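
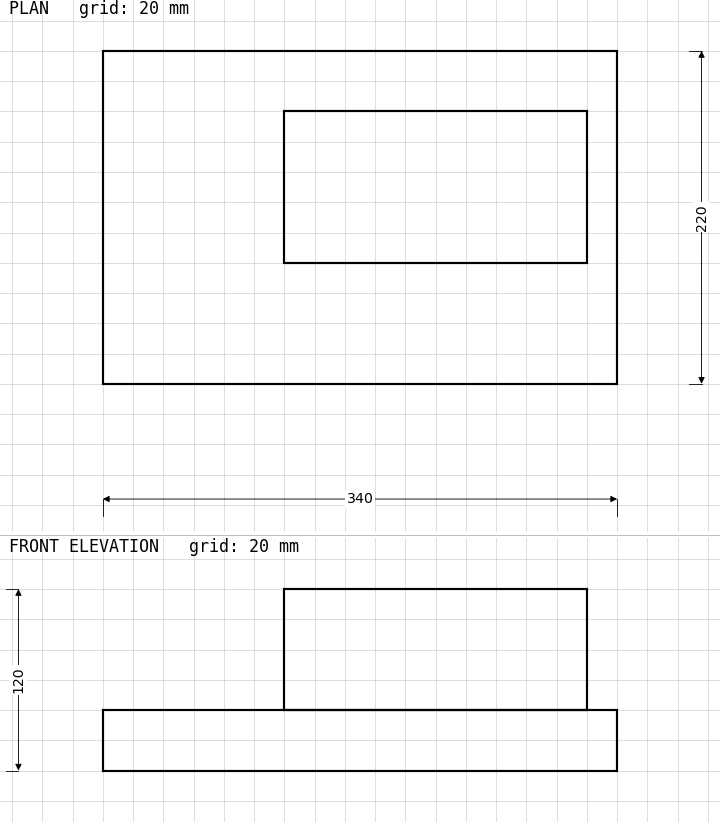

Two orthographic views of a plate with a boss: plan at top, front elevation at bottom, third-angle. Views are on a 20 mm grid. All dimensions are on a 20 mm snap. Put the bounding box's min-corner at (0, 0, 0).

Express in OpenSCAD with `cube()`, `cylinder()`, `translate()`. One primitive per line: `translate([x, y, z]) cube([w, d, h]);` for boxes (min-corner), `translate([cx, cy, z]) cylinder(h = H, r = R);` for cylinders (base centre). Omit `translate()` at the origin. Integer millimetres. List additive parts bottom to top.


cube([340, 220, 40]);
translate([120, 80, 40]) cube([200, 100, 80]);


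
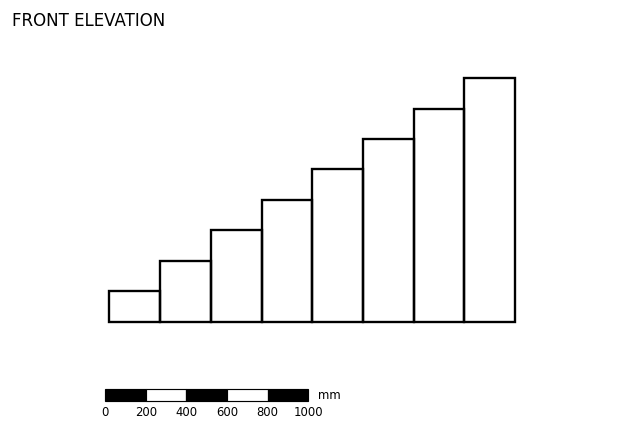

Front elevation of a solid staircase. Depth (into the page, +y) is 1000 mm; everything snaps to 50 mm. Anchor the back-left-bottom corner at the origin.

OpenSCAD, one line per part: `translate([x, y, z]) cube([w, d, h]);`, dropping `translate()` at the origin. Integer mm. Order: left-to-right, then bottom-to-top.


cube([250, 1000, 150]);
translate([250, 0, 0]) cube([250, 1000, 300]);
translate([500, 0, 0]) cube([250, 1000, 450]);
translate([750, 0, 0]) cube([250, 1000, 600]);
translate([1000, 0, 0]) cube([250, 1000, 750]);
translate([1250, 0, 0]) cube([250, 1000, 900]);
translate([1500, 0, 0]) cube([250, 1000, 1050]);
translate([1750, 0, 0]) cube([250, 1000, 1200]);


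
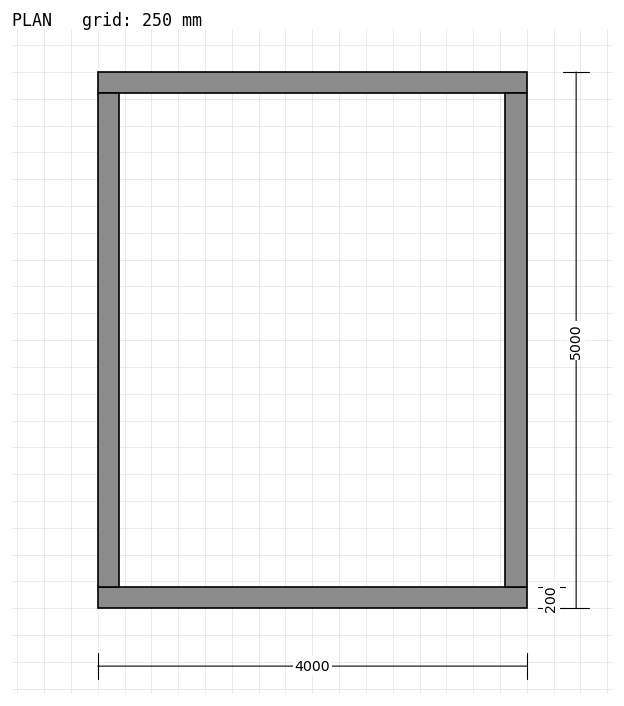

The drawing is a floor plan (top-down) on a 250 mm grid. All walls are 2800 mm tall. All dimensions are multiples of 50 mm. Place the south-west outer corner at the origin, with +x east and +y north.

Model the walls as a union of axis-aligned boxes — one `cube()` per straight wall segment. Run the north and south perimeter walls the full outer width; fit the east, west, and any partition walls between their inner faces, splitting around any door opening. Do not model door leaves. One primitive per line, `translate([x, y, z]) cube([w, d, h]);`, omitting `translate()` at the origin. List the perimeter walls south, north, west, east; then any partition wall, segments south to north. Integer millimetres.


cube([4000, 200, 2800]);
translate([0, 4800, 0]) cube([4000, 200, 2800]);
translate([0, 200, 0]) cube([200, 4600, 2800]);
translate([3800, 200, 0]) cube([200, 4600, 2800]);


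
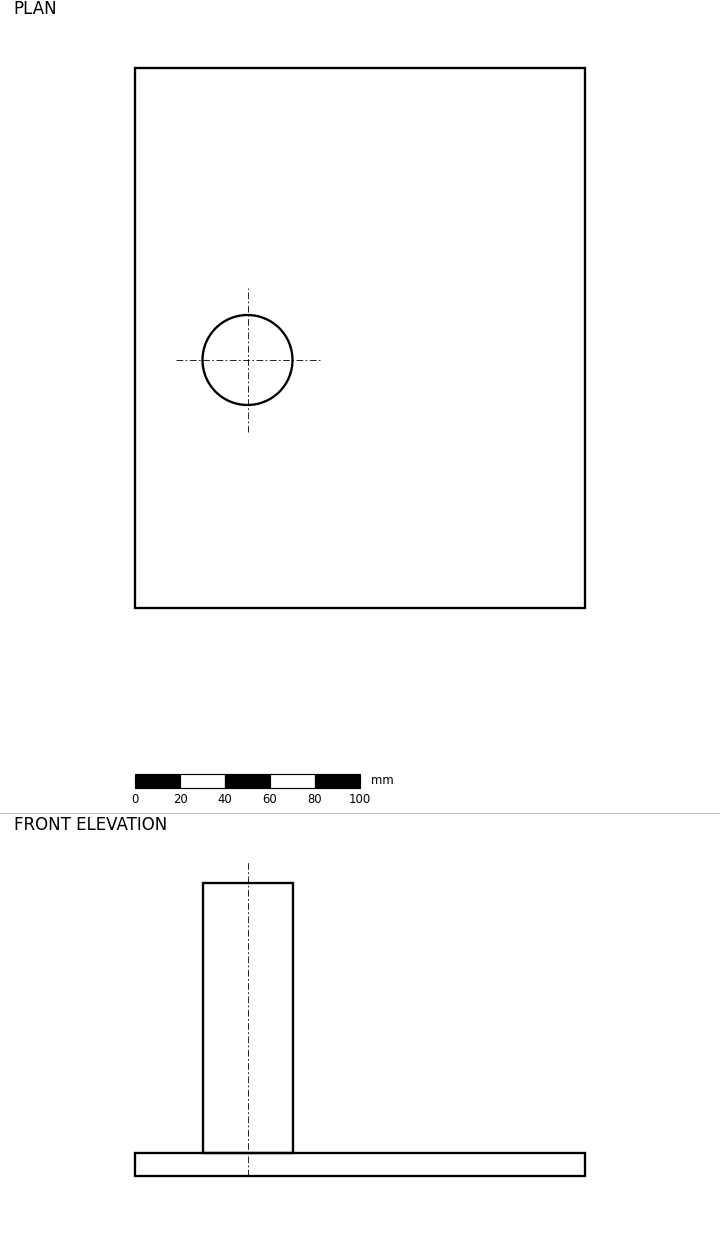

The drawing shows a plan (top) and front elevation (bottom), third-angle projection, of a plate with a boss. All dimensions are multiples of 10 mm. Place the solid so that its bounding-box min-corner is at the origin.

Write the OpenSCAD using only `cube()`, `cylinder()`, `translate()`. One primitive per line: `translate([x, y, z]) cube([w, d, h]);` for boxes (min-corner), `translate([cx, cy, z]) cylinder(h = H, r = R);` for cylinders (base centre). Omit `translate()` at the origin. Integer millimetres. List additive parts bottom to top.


cube([200, 240, 10]);
translate([50, 110, 10]) cylinder(h = 120, r = 20);


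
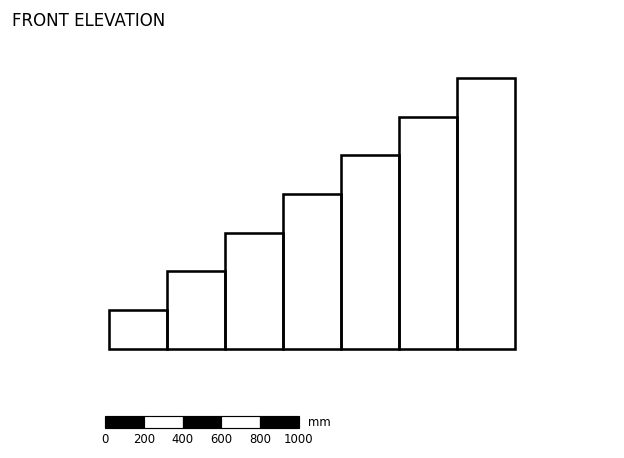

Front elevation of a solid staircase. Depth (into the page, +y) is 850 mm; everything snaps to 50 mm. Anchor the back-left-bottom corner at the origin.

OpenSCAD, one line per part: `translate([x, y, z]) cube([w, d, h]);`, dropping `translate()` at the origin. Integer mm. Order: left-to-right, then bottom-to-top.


cube([300, 850, 200]);
translate([300, 0, 0]) cube([300, 850, 400]);
translate([600, 0, 0]) cube([300, 850, 600]);
translate([900, 0, 0]) cube([300, 850, 800]);
translate([1200, 0, 0]) cube([300, 850, 1000]);
translate([1500, 0, 0]) cube([300, 850, 1200]);
translate([1800, 0, 0]) cube([300, 850, 1400]);


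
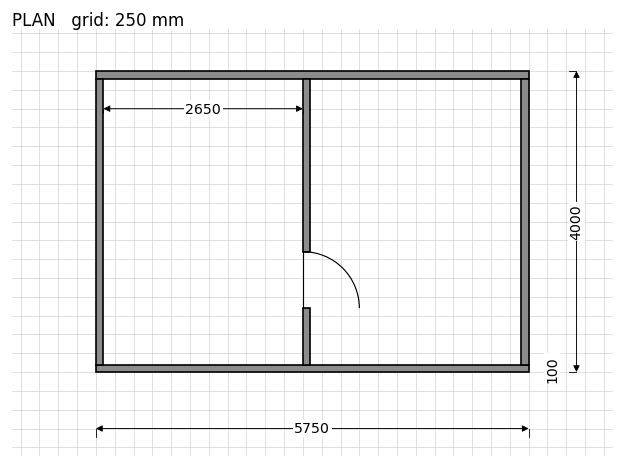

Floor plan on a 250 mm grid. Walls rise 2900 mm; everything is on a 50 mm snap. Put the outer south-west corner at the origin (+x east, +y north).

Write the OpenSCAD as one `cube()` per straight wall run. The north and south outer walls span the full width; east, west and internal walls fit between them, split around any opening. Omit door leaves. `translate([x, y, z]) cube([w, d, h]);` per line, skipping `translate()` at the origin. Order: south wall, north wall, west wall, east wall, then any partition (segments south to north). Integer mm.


cube([5750, 100, 2900]);
translate([0, 3900, 0]) cube([5750, 100, 2900]);
translate([0, 100, 0]) cube([100, 3800, 2900]);
translate([5650, 100, 0]) cube([100, 3800, 2900]);
translate([2750, 100, 0]) cube([100, 750, 2900]);
translate([2750, 1600, 0]) cube([100, 2300, 2900]);


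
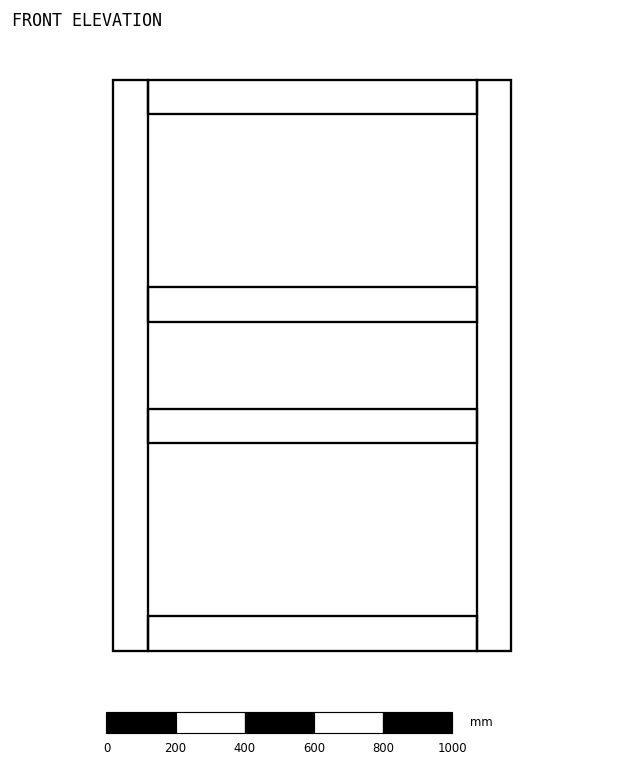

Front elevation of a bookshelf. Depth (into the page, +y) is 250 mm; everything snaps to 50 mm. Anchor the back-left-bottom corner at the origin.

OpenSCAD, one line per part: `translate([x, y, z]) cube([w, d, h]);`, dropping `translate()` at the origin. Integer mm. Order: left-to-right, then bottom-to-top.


cube([100, 250, 1650]);
translate([100, 0, 0]) cube([950, 250, 100]);
translate([100, 0, 600]) cube([950, 250, 100]);
translate([100, 0, 950]) cube([950, 250, 100]);
translate([100, 0, 1550]) cube([950, 250, 100]);
translate([1050, 0, 0]) cube([100, 250, 1650]);


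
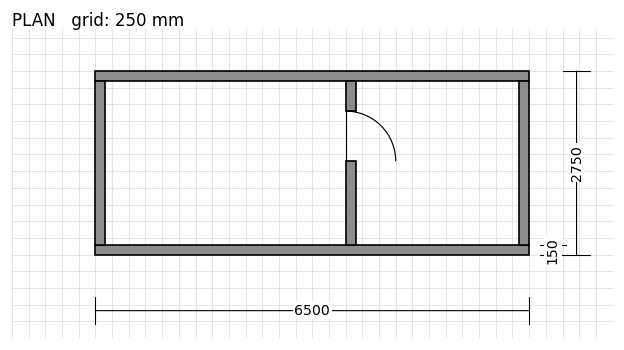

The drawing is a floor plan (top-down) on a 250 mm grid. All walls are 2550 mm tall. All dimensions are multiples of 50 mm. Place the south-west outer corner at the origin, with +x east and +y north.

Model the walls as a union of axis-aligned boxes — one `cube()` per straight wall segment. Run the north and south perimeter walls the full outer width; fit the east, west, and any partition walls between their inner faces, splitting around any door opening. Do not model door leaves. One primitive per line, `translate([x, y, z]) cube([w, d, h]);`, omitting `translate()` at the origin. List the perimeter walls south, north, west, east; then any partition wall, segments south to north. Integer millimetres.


cube([6500, 150, 2550]);
translate([0, 2600, 0]) cube([6500, 150, 2550]);
translate([0, 150, 0]) cube([150, 2450, 2550]);
translate([6350, 150, 0]) cube([150, 2450, 2550]);
translate([3750, 150, 0]) cube([150, 1250, 2550]);
translate([3750, 2150, 0]) cube([150, 450, 2550]);


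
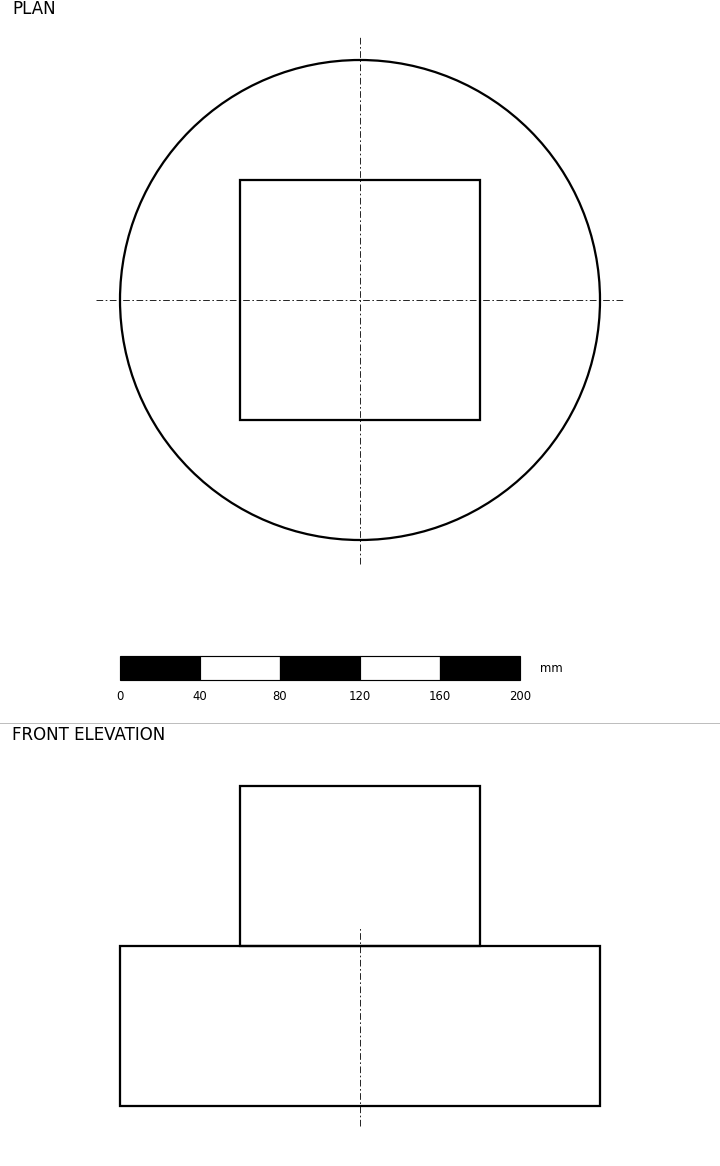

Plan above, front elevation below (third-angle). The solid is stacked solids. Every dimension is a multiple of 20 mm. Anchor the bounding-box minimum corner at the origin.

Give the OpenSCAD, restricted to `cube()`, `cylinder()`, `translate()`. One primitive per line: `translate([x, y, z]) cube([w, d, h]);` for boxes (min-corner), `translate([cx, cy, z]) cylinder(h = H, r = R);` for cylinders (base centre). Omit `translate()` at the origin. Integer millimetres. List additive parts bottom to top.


translate([120, 120, 0]) cylinder(h = 80, r = 120);
translate([60, 60, 80]) cube([120, 120, 80]);


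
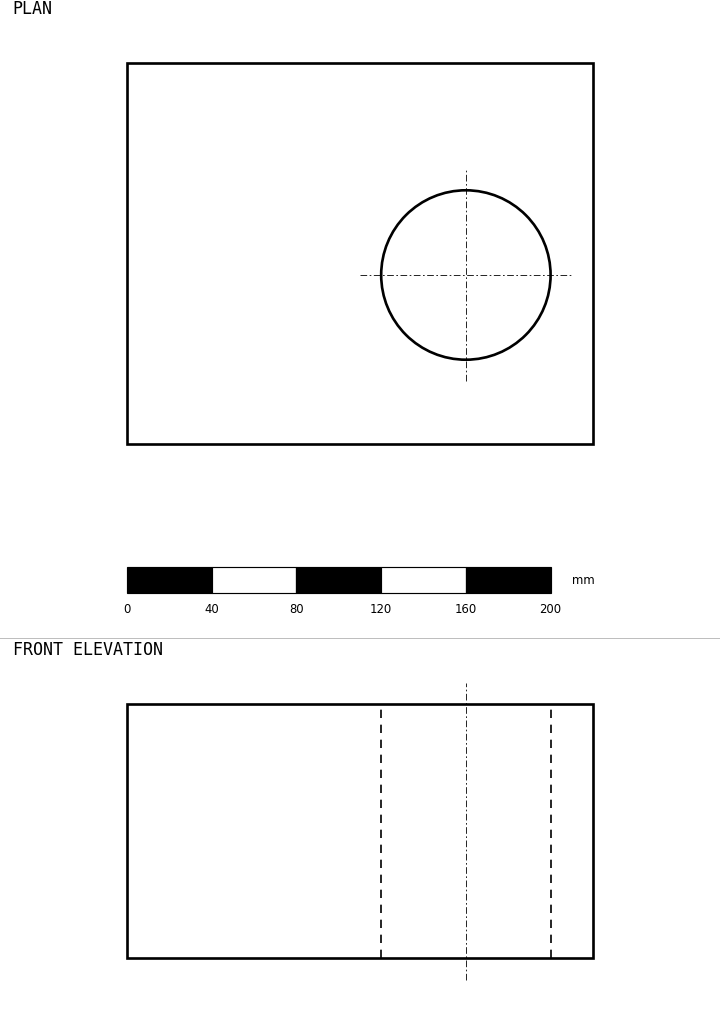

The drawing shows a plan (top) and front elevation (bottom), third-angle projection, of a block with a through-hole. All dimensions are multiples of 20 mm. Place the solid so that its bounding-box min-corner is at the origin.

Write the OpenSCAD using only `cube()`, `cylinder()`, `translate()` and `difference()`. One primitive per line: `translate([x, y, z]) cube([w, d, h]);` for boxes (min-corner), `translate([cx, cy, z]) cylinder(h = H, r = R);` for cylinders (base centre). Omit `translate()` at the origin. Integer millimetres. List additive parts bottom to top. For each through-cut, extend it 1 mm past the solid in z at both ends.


difference() {
  cube([220, 180, 120]);
  translate([160, 80, -1]) cylinder(h = 122, r = 40);
}


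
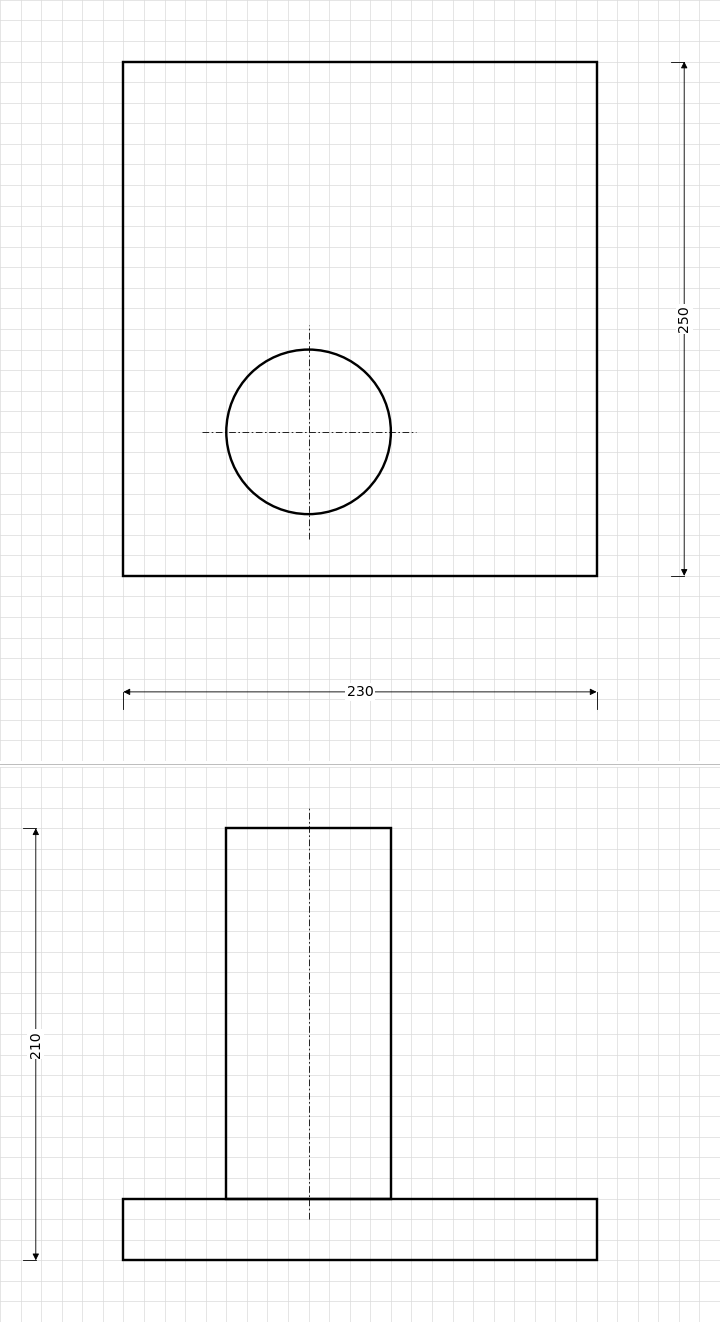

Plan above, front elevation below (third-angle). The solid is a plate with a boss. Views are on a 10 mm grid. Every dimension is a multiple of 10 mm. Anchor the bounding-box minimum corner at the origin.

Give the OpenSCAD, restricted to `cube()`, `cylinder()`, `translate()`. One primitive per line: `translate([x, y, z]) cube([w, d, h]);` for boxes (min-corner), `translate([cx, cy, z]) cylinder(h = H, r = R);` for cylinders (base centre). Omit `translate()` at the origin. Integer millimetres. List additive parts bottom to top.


cube([230, 250, 30]);
translate([90, 70, 30]) cylinder(h = 180, r = 40);


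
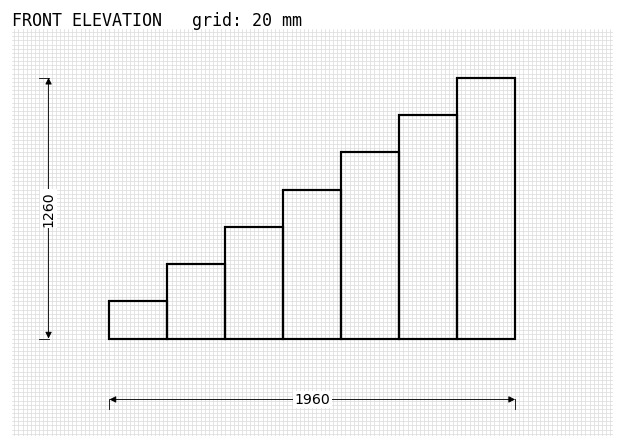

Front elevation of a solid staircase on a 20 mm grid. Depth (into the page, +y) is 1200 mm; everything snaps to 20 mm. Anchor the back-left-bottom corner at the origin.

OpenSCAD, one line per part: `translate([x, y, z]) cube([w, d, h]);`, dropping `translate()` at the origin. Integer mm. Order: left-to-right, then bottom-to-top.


cube([280, 1200, 180]);
translate([280, 0, 0]) cube([280, 1200, 360]);
translate([560, 0, 0]) cube([280, 1200, 540]);
translate([840, 0, 0]) cube([280, 1200, 720]);
translate([1120, 0, 0]) cube([280, 1200, 900]);
translate([1400, 0, 0]) cube([280, 1200, 1080]);
translate([1680, 0, 0]) cube([280, 1200, 1260]);


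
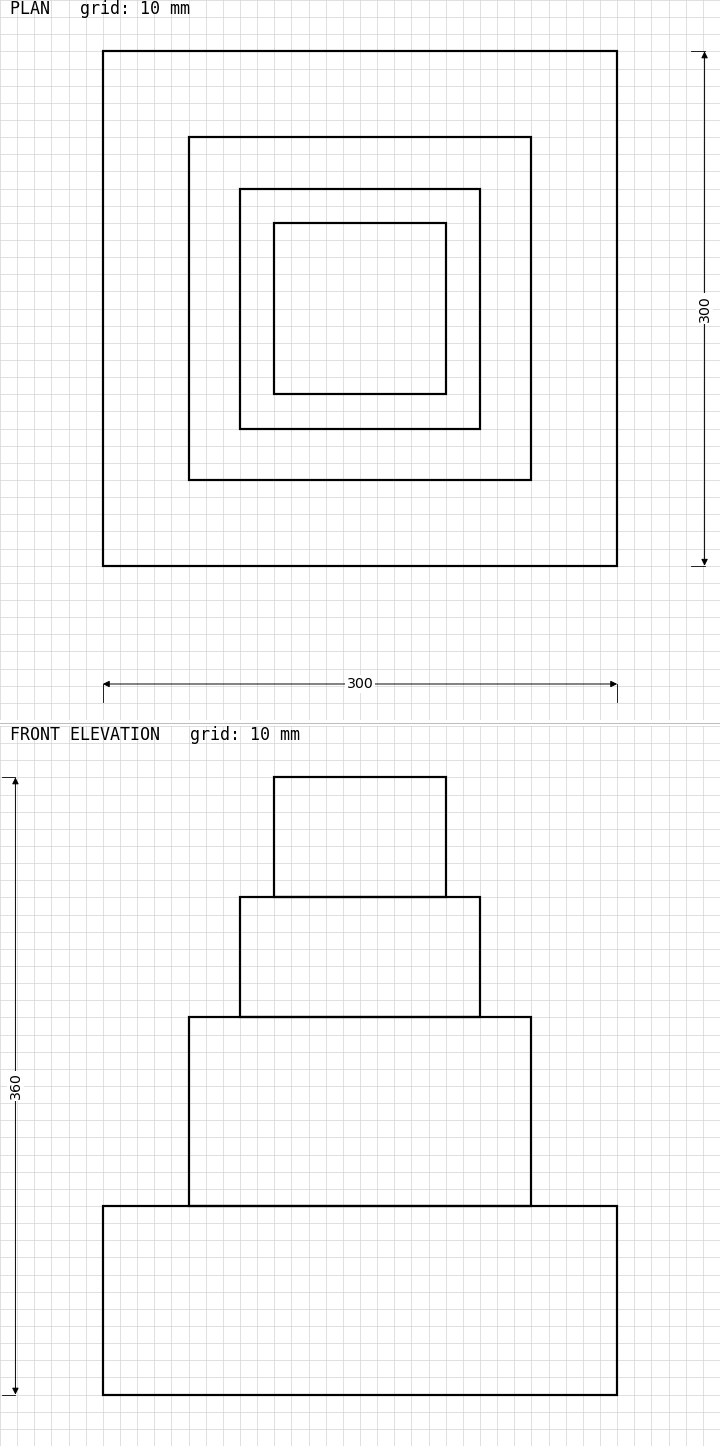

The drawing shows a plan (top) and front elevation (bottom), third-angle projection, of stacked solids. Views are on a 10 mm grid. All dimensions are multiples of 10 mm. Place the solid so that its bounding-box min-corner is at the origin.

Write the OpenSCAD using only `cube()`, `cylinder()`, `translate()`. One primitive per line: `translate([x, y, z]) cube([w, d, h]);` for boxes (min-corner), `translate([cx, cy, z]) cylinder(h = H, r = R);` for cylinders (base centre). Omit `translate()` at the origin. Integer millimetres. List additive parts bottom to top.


cube([300, 300, 110]);
translate([50, 50, 110]) cube([200, 200, 110]);
translate([80, 80, 220]) cube([140, 140, 70]);
translate([100, 100, 290]) cube([100, 100, 70]);


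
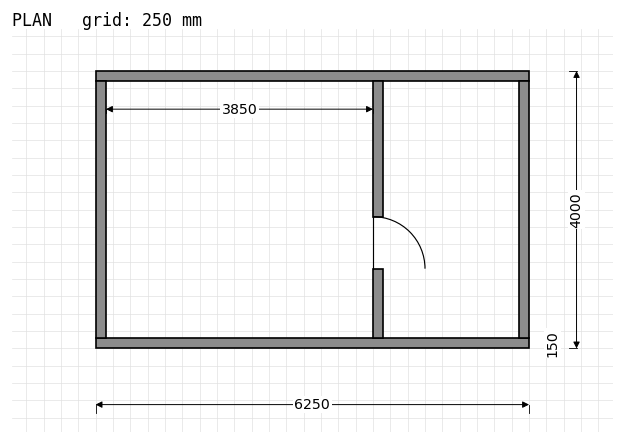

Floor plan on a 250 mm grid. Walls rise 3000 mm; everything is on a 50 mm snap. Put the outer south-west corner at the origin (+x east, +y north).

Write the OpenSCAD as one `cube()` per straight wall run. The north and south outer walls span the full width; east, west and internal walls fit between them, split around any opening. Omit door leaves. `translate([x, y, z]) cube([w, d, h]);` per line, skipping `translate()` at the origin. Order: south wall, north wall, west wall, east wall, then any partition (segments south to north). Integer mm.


cube([6250, 150, 3000]);
translate([0, 3850, 0]) cube([6250, 150, 3000]);
translate([0, 150, 0]) cube([150, 3700, 3000]);
translate([6100, 150, 0]) cube([150, 3700, 3000]);
translate([4000, 150, 0]) cube([150, 1000, 3000]);
translate([4000, 1900, 0]) cube([150, 1950, 3000]);


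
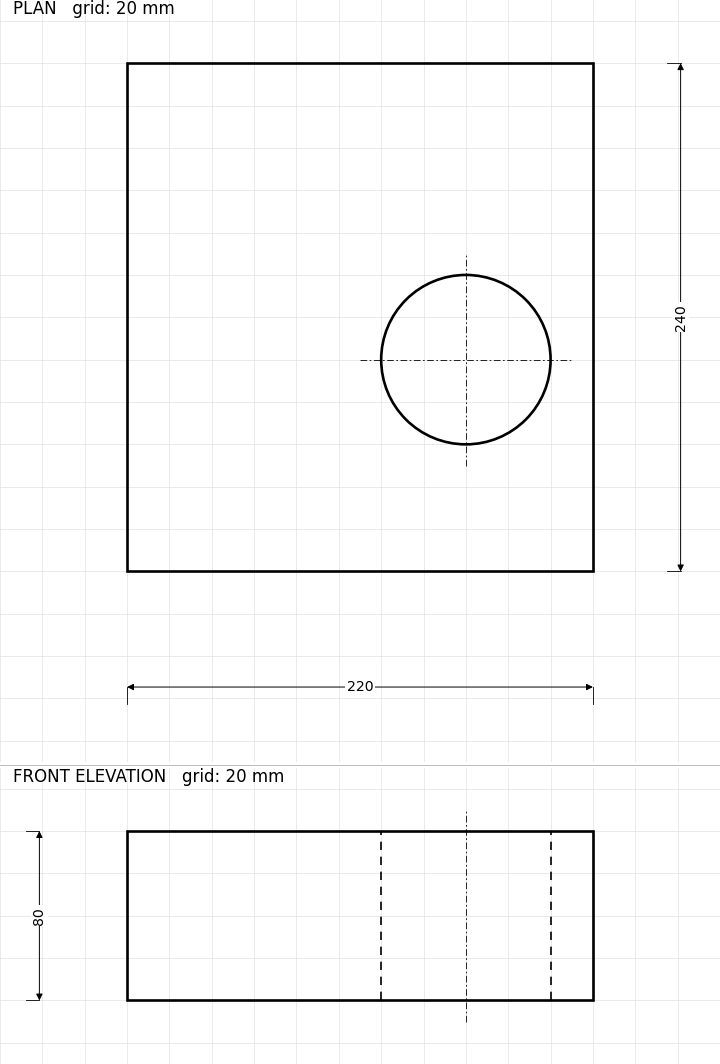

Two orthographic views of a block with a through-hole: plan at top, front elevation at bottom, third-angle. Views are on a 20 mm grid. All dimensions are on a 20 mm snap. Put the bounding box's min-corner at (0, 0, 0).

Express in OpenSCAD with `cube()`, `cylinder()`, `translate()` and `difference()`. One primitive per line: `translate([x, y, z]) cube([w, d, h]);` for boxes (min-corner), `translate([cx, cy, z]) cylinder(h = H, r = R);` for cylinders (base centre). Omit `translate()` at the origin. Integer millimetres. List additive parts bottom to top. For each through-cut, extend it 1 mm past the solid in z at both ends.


difference() {
  cube([220, 240, 80]);
  translate([160, 100, -1]) cylinder(h = 82, r = 40);
}


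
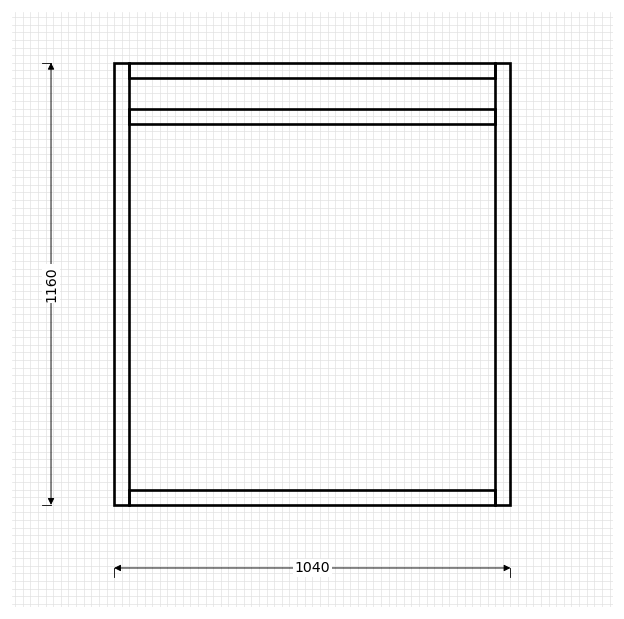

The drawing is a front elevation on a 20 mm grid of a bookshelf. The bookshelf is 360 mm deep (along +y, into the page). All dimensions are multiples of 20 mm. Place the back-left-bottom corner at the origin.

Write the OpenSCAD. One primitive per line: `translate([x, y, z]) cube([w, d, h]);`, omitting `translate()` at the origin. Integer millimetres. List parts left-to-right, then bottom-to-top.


cube([40, 360, 1160]);
translate([40, 0, 0]) cube([960, 360, 40]);
translate([40, 0, 1000]) cube([960, 360, 40]);
translate([40, 0, 1120]) cube([960, 360, 40]);
translate([1000, 0, 0]) cube([40, 360, 1160]);


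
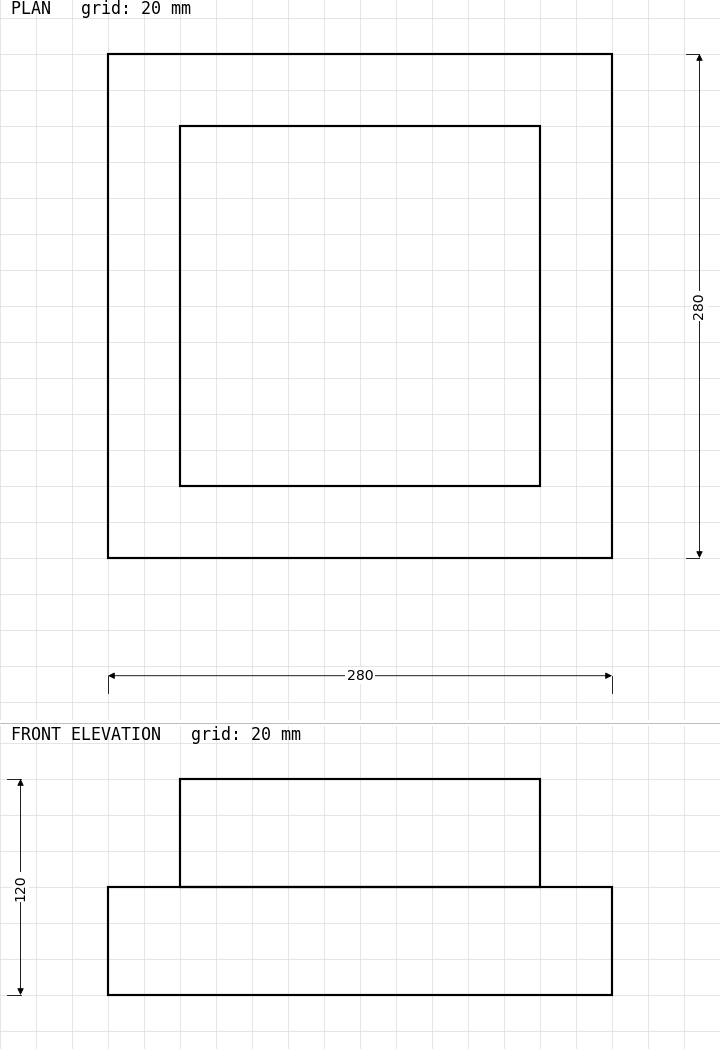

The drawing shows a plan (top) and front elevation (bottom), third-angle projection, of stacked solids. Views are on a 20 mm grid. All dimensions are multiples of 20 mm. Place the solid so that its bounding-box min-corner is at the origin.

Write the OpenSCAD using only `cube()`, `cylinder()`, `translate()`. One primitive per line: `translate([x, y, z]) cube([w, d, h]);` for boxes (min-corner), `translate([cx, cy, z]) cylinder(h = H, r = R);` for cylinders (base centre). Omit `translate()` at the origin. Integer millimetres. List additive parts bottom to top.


cube([280, 280, 60]);
translate([40, 40, 60]) cube([200, 200, 60]);


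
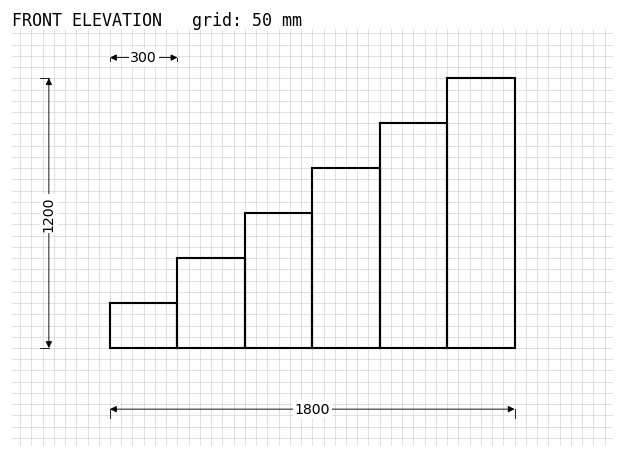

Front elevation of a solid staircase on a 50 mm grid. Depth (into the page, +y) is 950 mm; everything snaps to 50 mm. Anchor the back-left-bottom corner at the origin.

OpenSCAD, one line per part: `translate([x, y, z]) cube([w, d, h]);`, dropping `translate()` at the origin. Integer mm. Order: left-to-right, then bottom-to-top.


cube([300, 950, 200]);
translate([300, 0, 0]) cube([300, 950, 400]);
translate([600, 0, 0]) cube([300, 950, 600]);
translate([900, 0, 0]) cube([300, 950, 800]);
translate([1200, 0, 0]) cube([300, 950, 1000]);
translate([1500, 0, 0]) cube([300, 950, 1200]);


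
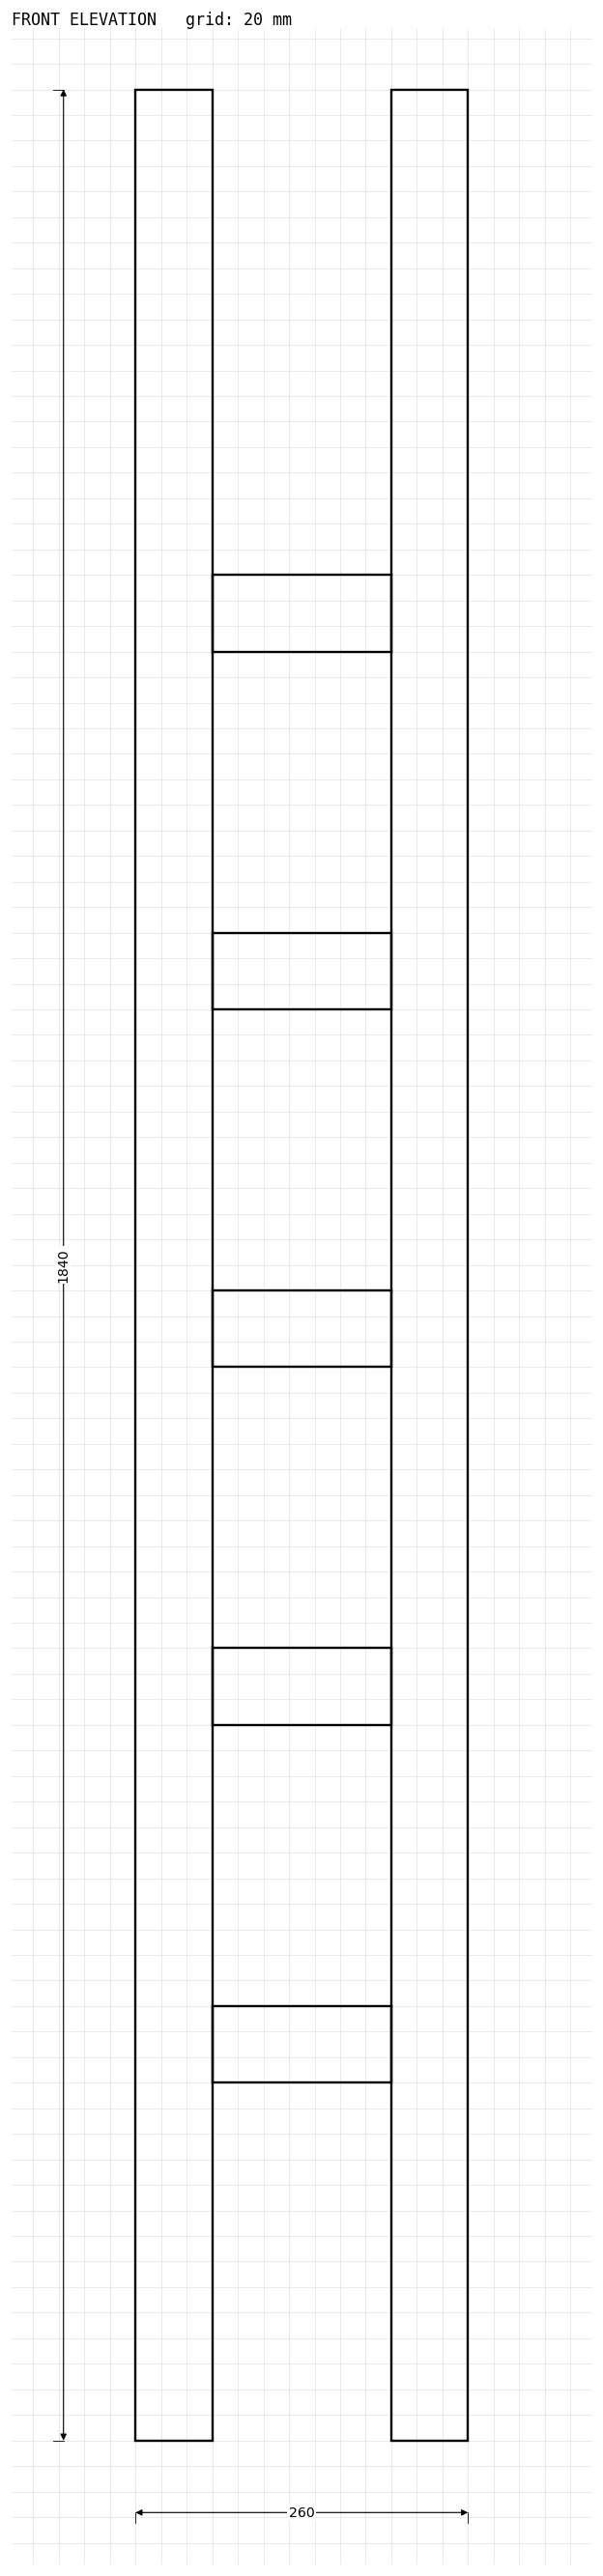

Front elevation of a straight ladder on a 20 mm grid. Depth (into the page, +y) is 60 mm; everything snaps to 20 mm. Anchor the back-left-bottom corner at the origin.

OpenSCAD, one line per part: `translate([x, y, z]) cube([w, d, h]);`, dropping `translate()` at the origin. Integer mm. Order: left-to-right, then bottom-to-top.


cube([60, 60, 1840]);
translate([60, 0, 280]) cube([140, 60, 60]);
translate([60, 0, 560]) cube([140, 60, 60]);
translate([60, 0, 840]) cube([140, 60, 60]);
translate([60, 0, 1120]) cube([140, 60, 60]);
translate([60, 0, 1400]) cube([140, 60, 60]);
translate([200, 0, 0]) cube([60, 60, 1840]);


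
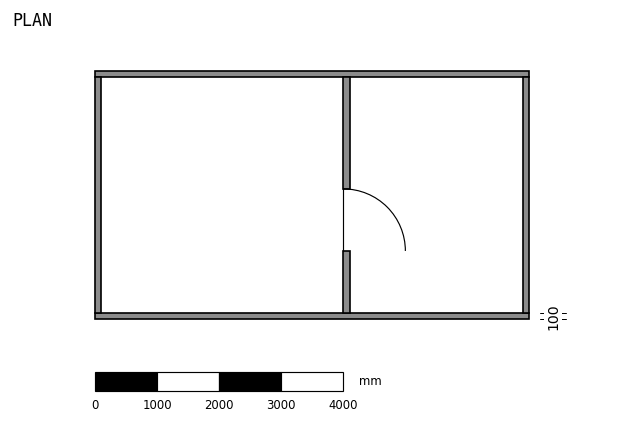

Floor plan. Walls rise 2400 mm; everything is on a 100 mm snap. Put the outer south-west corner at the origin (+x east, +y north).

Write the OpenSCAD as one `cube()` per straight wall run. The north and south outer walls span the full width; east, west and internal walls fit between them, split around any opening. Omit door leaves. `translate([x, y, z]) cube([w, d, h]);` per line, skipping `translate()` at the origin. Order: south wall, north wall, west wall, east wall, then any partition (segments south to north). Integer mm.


cube([7000, 100, 2400]);
translate([0, 3900, 0]) cube([7000, 100, 2400]);
translate([0, 100, 0]) cube([100, 3800, 2400]);
translate([6900, 100, 0]) cube([100, 3800, 2400]);
translate([4000, 100, 0]) cube([100, 1000, 2400]);
translate([4000, 2100, 0]) cube([100, 1800, 2400]);


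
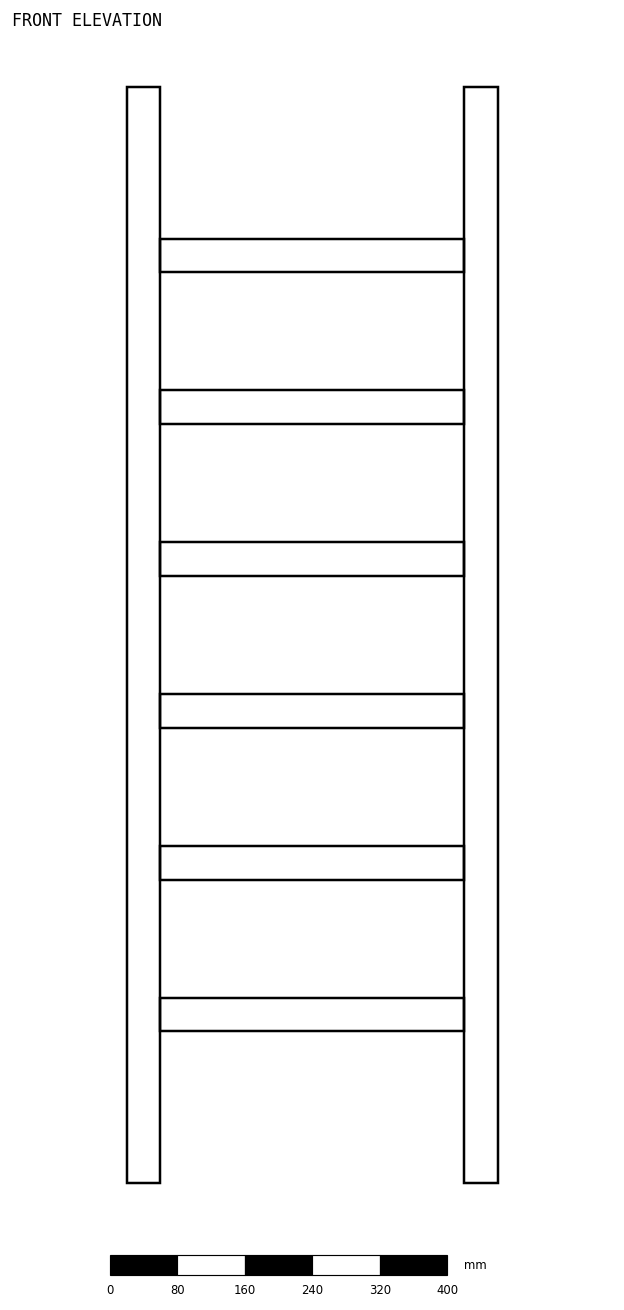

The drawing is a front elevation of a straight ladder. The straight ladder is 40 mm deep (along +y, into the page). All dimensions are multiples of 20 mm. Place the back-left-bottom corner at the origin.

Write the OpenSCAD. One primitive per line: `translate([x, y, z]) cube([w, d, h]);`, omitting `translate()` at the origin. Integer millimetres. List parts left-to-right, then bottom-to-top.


cube([40, 40, 1300]);
translate([40, 0, 180]) cube([360, 40, 40]);
translate([40, 0, 360]) cube([360, 40, 40]);
translate([40, 0, 540]) cube([360, 40, 40]);
translate([40, 0, 720]) cube([360, 40, 40]);
translate([40, 0, 900]) cube([360, 40, 40]);
translate([40, 0, 1080]) cube([360, 40, 40]);
translate([400, 0, 0]) cube([40, 40, 1300]);


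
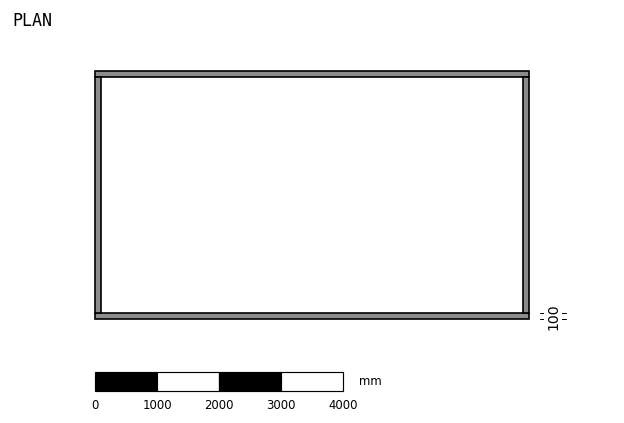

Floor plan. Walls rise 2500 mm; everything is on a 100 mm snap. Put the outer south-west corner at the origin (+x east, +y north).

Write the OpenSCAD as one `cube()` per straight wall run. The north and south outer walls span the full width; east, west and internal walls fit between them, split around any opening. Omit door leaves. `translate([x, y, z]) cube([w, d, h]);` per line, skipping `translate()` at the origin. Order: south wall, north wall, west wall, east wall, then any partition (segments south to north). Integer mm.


cube([7000, 100, 2500]);
translate([0, 3900, 0]) cube([7000, 100, 2500]);
translate([0, 100, 0]) cube([100, 3800, 2500]);
translate([6900, 100, 0]) cube([100, 3800, 2500]);


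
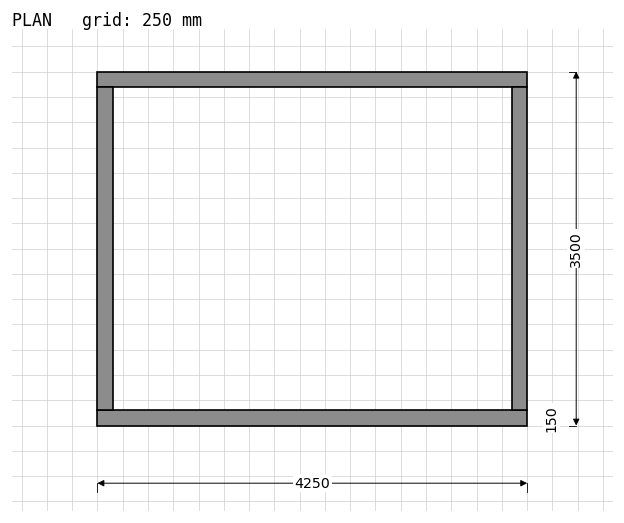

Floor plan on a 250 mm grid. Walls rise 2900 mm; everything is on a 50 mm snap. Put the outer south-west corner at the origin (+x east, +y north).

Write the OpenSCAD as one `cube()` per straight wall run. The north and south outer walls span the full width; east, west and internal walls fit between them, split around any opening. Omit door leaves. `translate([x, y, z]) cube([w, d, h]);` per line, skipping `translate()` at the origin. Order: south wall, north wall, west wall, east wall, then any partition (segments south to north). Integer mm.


cube([4250, 150, 2900]);
translate([0, 3350, 0]) cube([4250, 150, 2900]);
translate([0, 150, 0]) cube([150, 3200, 2900]);
translate([4100, 150, 0]) cube([150, 3200, 2900]);


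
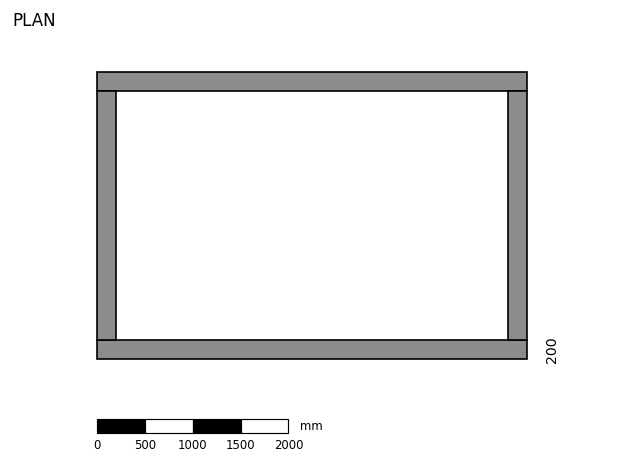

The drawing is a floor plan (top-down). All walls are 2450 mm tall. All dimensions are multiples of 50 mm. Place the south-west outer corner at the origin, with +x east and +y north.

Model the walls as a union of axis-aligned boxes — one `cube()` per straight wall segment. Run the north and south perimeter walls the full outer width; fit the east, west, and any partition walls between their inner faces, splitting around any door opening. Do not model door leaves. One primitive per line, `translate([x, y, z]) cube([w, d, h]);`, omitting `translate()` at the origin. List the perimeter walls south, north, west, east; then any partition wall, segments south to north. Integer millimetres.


cube([4500, 200, 2450]);
translate([0, 2800, 0]) cube([4500, 200, 2450]);
translate([0, 200, 0]) cube([200, 2600, 2450]);
translate([4300, 200, 0]) cube([200, 2600, 2450]);


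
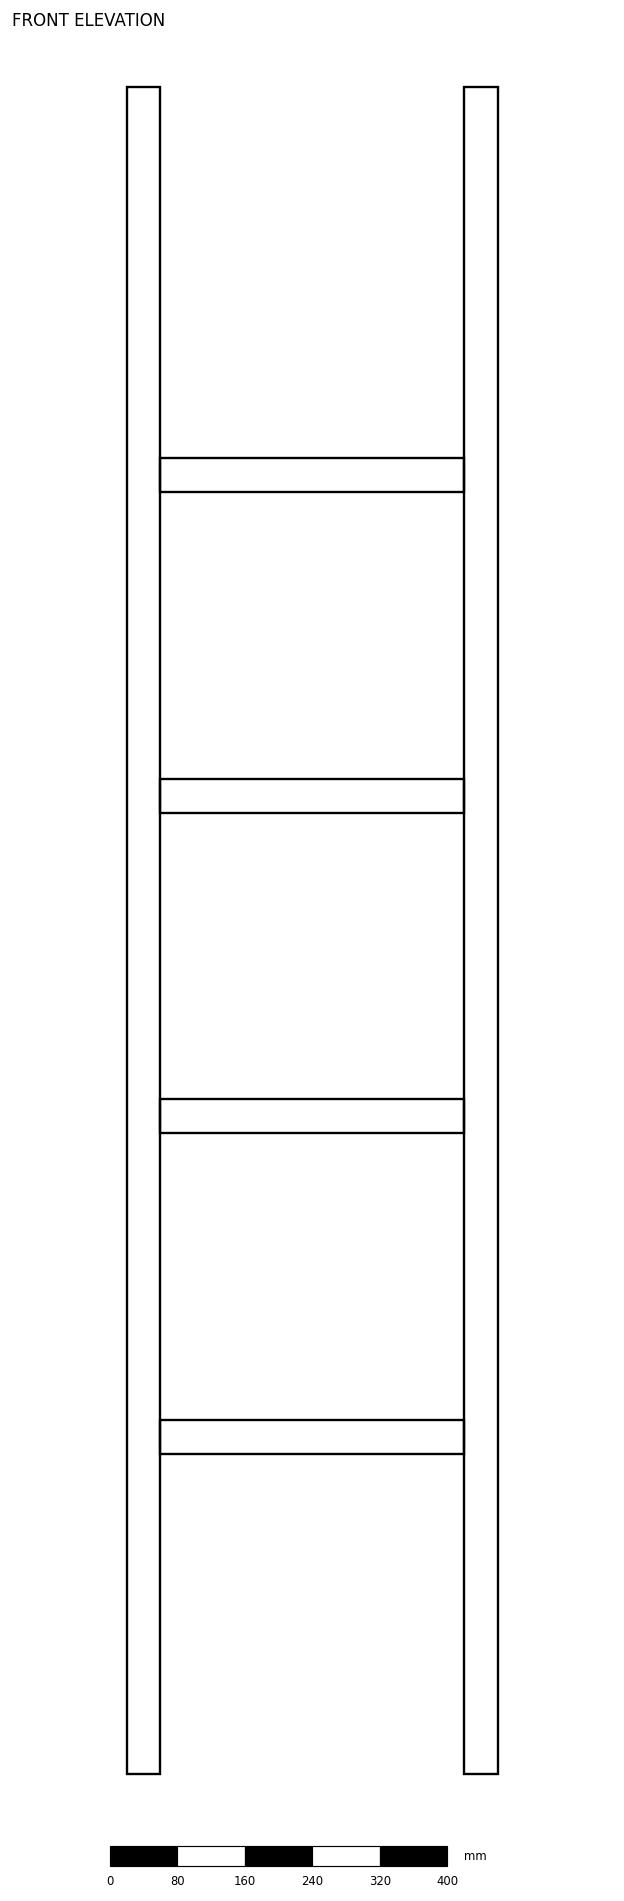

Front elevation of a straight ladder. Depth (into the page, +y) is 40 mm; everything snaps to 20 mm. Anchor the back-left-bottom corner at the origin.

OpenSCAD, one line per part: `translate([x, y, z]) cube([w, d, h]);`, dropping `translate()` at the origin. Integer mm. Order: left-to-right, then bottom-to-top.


cube([40, 40, 2000]);
translate([40, 0, 380]) cube([360, 40, 40]);
translate([40, 0, 760]) cube([360, 40, 40]);
translate([40, 0, 1140]) cube([360, 40, 40]);
translate([40, 0, 1520]) cube([360, 40, 40]);
translate([400, 0, 0]) cube([40, 40, 2000]);


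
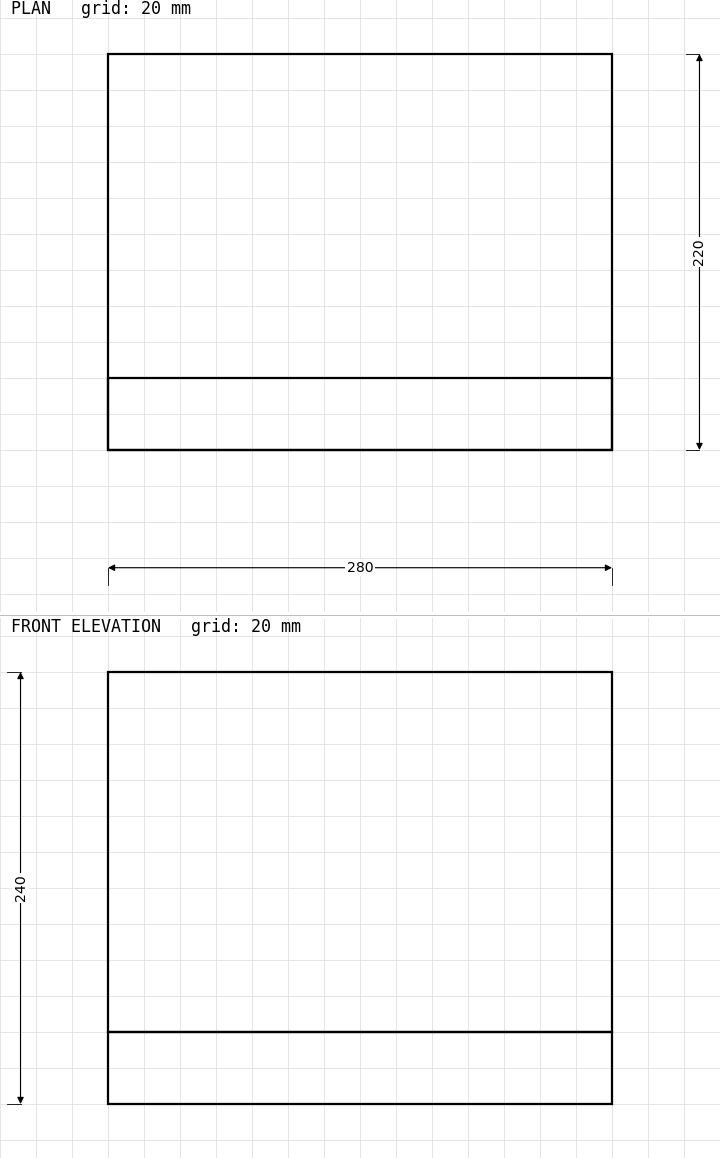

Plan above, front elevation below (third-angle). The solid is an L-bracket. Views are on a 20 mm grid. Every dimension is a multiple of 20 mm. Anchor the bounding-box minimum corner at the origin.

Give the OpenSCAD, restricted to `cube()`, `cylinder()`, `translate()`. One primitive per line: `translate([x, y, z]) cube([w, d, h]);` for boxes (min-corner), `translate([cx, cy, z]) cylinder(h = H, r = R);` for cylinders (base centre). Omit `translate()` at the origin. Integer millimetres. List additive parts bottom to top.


cube([280, 220, 40]);
translate([0, 0, 40]) cube([280, 40, 200]);


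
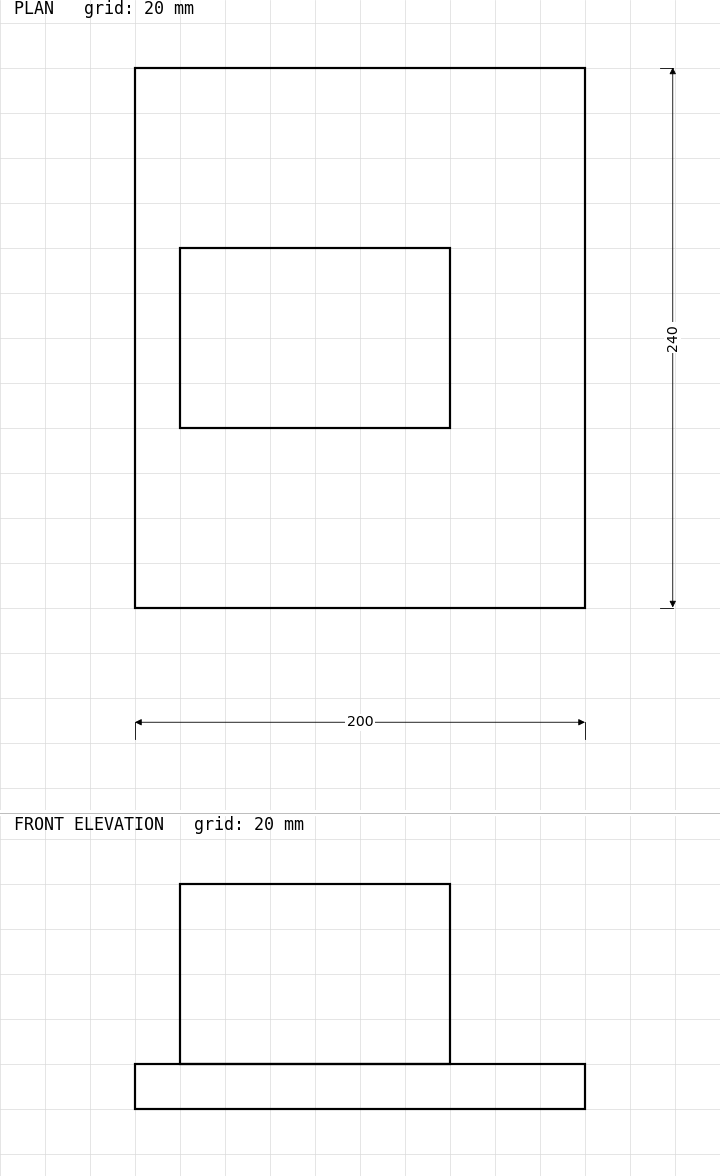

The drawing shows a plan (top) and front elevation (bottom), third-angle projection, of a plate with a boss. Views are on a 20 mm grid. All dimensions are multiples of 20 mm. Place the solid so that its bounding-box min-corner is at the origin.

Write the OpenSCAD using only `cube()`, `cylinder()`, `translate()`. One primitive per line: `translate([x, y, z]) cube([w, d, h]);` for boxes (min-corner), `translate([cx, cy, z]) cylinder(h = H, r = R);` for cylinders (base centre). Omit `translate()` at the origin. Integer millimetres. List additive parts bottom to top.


cube([200, 240, 20]);
translate([20, 80, 20]) cube([120, 80, 80]);


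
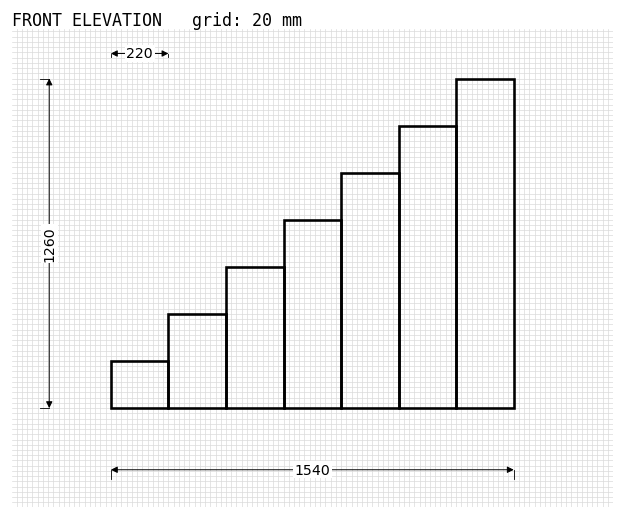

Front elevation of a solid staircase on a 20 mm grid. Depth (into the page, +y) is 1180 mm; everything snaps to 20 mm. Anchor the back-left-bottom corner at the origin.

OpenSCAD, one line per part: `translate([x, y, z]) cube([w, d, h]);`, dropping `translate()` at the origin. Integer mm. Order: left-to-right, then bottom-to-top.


cube([220, 1180, 180]);
translate([220, 0, 0]) cube([220, 1180, 360]);
translate([440, 0, 0]) cube([220, 1180, 540]);
translate([660, 0, 0]) cube([220, 1180, 720]);
translate([880, 0, 0]) cube([220, 1180, 900]);
translate([1100, 0, 0]) cube([220, 1180, 1080]);
translate([1320, 0, 0]) cube([220, 1180, 1260]);


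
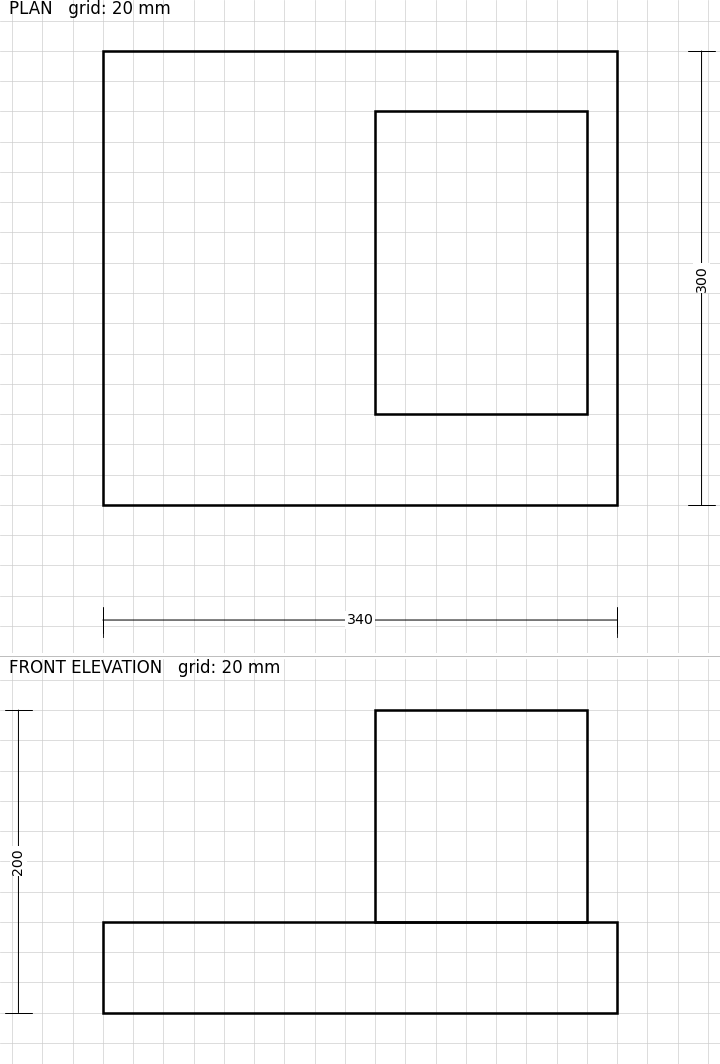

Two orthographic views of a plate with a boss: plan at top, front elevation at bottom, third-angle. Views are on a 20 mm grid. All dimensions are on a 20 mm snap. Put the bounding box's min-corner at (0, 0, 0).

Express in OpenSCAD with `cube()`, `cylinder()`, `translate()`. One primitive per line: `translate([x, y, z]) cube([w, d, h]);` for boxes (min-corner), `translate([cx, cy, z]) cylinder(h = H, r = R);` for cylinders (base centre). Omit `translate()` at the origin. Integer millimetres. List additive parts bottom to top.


cube([340, 300, 60]);
translate([180, 60, 60]) cube([140, 200, 140]);


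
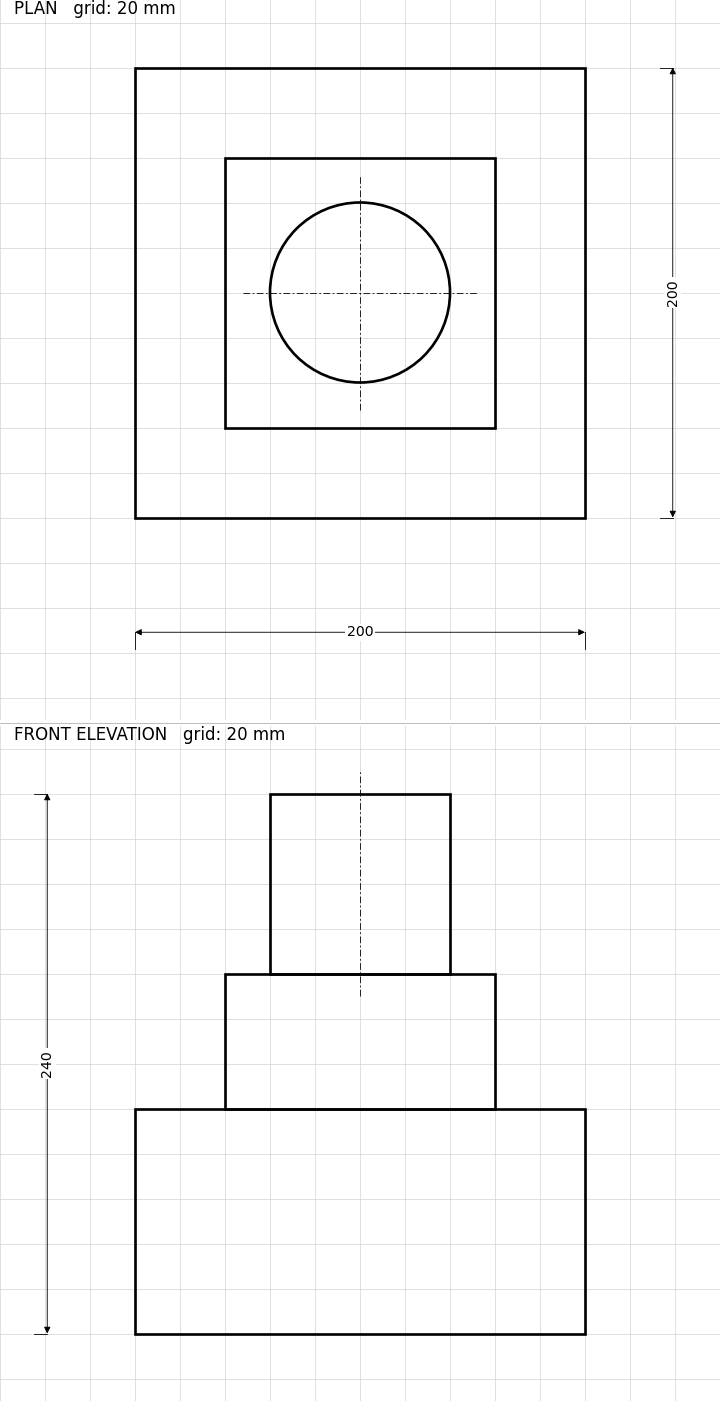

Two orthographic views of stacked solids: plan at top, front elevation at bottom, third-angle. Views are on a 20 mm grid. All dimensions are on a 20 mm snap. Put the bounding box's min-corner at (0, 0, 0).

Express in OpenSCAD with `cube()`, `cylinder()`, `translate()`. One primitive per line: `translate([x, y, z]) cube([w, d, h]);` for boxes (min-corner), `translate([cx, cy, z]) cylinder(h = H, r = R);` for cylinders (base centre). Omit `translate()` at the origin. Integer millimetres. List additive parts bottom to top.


cube([200, 200, 100]);
translate([40, 40, 100]) cube([120, 120, 60]);
translate([100, 100, 160]) cylinder(h = 80, r = 40);


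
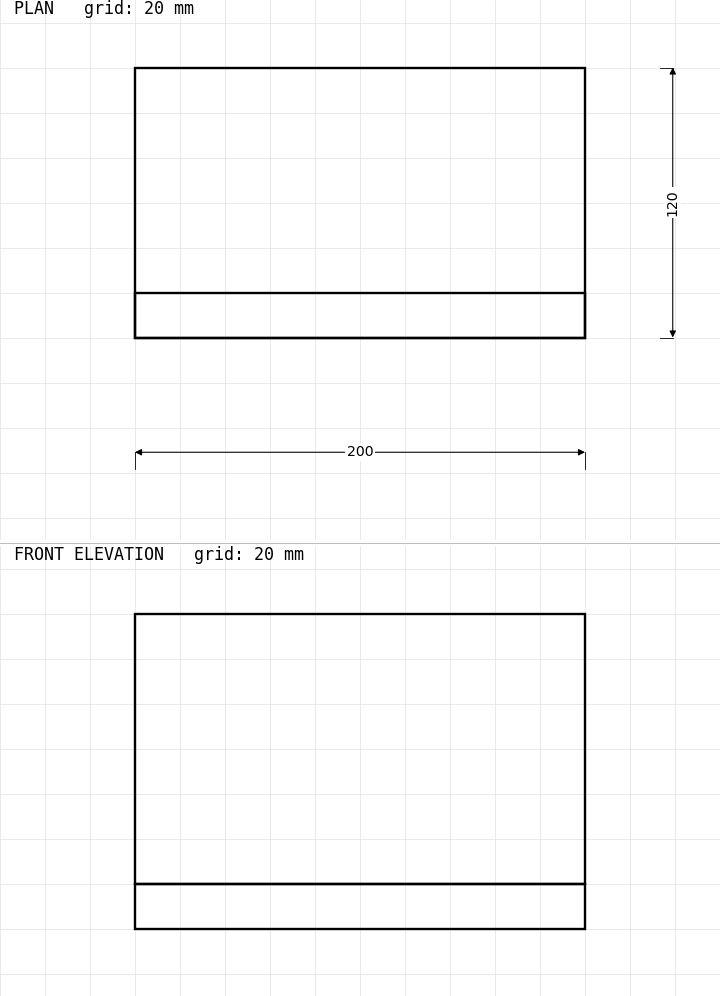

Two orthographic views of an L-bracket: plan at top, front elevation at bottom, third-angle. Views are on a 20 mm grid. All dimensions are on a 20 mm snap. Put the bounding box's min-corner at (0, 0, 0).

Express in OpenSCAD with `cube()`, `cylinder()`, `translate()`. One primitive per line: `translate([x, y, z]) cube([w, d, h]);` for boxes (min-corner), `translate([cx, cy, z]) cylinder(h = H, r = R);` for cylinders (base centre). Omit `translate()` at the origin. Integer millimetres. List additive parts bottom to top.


cube([200, 120, 20]);
translate([0, 0, 20]) cube([200, 20, 120]);


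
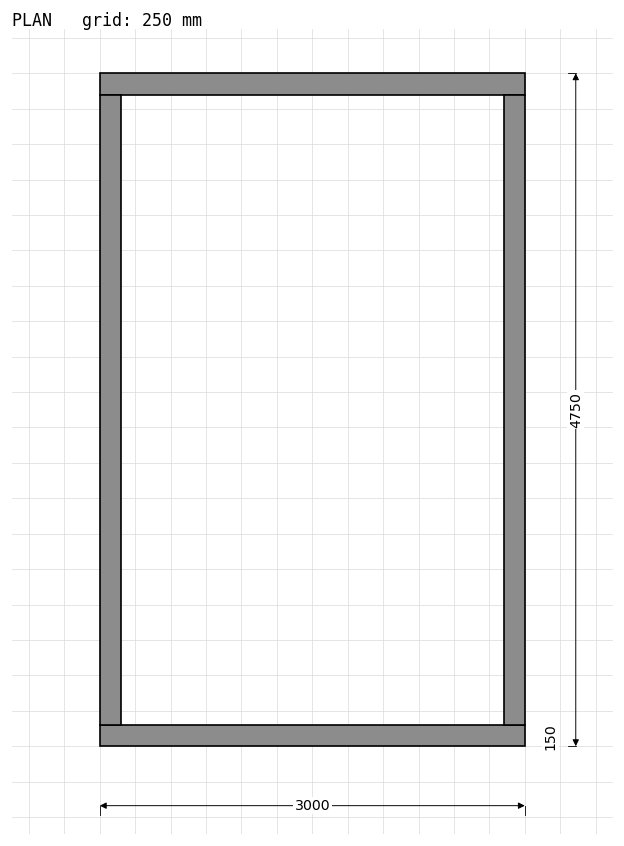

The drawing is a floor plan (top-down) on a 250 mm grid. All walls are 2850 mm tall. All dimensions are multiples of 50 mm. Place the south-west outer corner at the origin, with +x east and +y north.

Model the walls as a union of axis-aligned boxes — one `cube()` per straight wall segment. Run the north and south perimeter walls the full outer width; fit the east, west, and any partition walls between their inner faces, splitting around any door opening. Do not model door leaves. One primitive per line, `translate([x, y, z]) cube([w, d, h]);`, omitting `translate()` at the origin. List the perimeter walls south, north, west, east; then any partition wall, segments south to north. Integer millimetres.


cube([3000, 150, 2850]);
translate([0, 4600, 0]) cube([3000, 150, 2850]);
translate([0, 150, 0]) cube([150, 4450, 2850]);
translate([2850, 150, 0]) cube([150, 4450, 2850]);


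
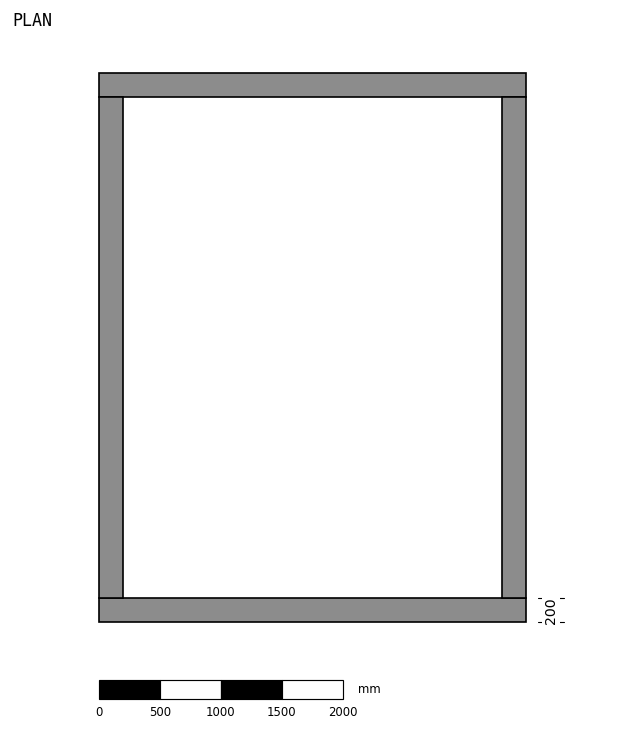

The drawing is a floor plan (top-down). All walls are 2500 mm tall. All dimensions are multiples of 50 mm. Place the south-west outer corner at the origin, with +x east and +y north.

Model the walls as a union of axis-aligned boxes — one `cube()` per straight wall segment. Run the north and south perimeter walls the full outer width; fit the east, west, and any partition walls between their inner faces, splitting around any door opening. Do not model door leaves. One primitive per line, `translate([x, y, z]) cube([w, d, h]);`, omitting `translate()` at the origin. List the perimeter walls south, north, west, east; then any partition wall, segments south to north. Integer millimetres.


cube([3500, 200, 2500]);
translate([0, 4300, 0]) cube([3500, 200, 2500]);
translate([0, 200, 0]) cube([200, 4100, 2500]);
translate([3300, 200, 0]) cube([200, 4100, 2500]);


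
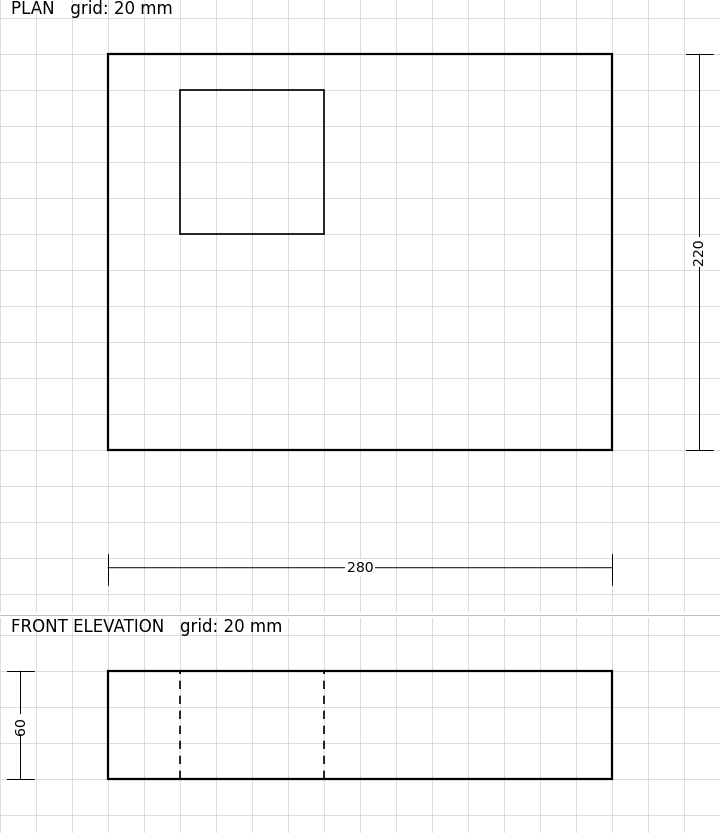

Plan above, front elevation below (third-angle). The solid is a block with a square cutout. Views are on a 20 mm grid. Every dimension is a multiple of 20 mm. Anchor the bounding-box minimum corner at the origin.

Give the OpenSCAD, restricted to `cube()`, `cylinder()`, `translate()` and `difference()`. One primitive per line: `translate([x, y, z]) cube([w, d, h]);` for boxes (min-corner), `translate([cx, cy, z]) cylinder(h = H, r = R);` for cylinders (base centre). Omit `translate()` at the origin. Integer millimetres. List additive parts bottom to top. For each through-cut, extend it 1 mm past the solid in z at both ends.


difference() {
  cube([280, 220, 60]);
  translate([40, 120, -1]) cube([80, 80, 62]);
}


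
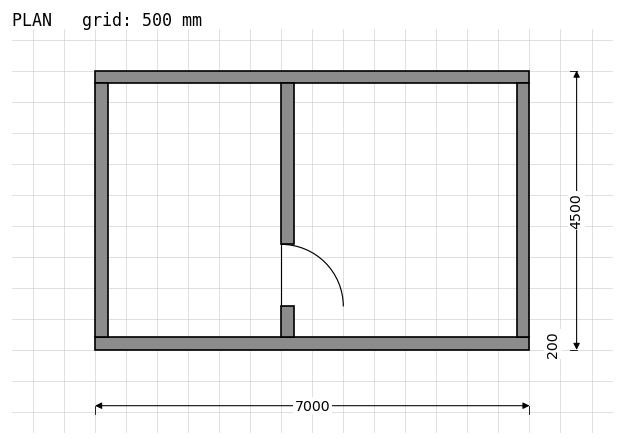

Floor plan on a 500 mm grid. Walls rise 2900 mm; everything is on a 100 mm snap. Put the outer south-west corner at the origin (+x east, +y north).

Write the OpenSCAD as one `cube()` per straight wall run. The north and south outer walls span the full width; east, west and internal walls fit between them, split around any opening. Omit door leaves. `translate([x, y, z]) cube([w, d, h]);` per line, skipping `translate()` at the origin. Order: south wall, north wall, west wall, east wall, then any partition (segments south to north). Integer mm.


cube([7000, 200, 2900]);
translate([0, 4300, 0]) cube([7000, 200, 2900]);
translate([0, 200, 0]) cube([200, 4100, 2900]);
translate([6800, 200, 0]) cube([200, 4100, 2900]);
translate([3000, 200, 0]) cube([200, 500, 2900]);
translate([3000, 1700, 0]) cube([200, 2600, 2900]);


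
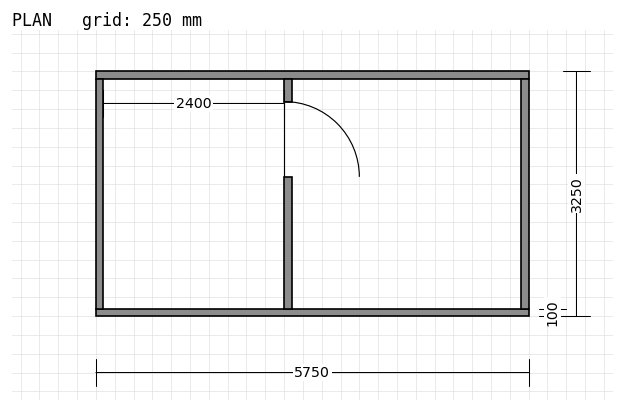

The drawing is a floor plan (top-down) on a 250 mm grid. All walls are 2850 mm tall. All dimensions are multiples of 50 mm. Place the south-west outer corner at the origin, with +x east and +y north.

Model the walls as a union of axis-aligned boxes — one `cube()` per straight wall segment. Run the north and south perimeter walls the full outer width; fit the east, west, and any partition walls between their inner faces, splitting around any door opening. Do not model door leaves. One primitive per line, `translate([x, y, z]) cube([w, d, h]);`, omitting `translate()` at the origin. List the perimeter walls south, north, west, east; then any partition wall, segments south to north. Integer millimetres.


cube([5750, 100, 2850]);
translate([0, 3150, 0]) cube([5750, 100, 2850]);
translate([0, 100, 0]) cube([100, 3050, 2850]);
translate([5650, 100, 0]) cube([100, 3050, 2850]);
translate([2500, 100, 0]) cube([100, 1750, 2850]);
translate([2500, 2850, 0]) cube([100, 300, 2850]);


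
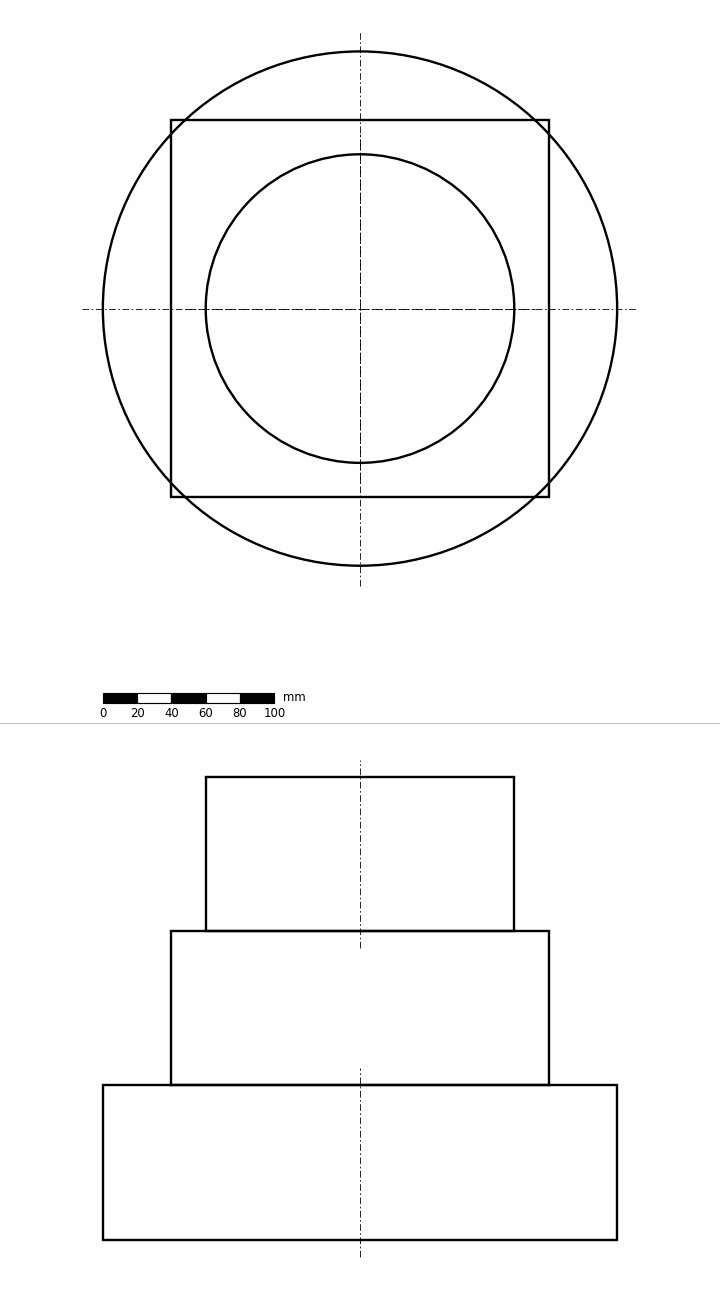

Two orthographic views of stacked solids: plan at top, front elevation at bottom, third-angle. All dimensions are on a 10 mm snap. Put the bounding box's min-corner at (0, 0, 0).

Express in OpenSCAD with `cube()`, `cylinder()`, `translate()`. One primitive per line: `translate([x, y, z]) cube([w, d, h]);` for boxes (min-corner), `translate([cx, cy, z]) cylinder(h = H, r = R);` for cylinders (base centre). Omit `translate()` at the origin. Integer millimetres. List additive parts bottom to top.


translate([150, 150, 0]) cylinder(h = 90, r = 150);
translate([40, 40, 90]) cube([220, 220, 90]);
translate([150, 150, 180]) cylinder(h = 90, r = 90);
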